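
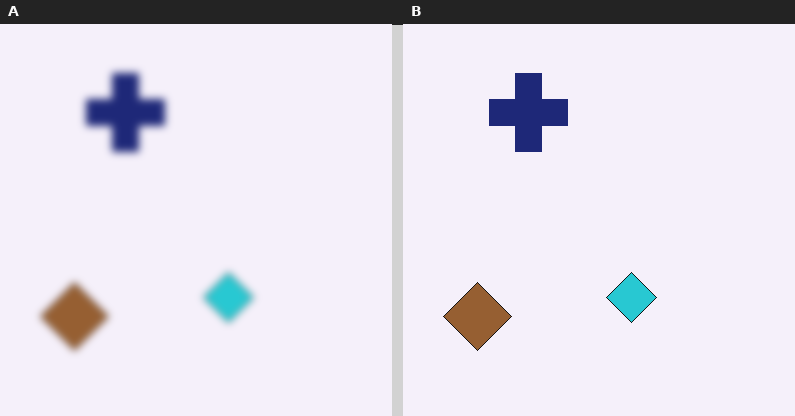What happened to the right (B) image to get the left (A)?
This is the original image noticeably gaussian-blurred.

Shape edges and outlines are uniformly softened across the whole image.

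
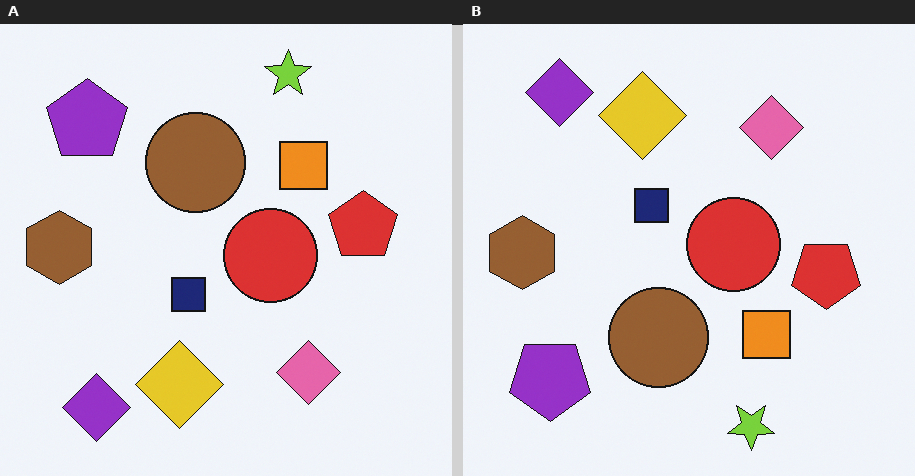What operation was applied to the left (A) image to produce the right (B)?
The right (B) image is the left (A) flipped vertically (top ↔ bottom).

The lime star is in the top of the left (A) image and the bottom of the right (B) — shapes on opposite sides of the horizontal midline have swapped in a mirror flip.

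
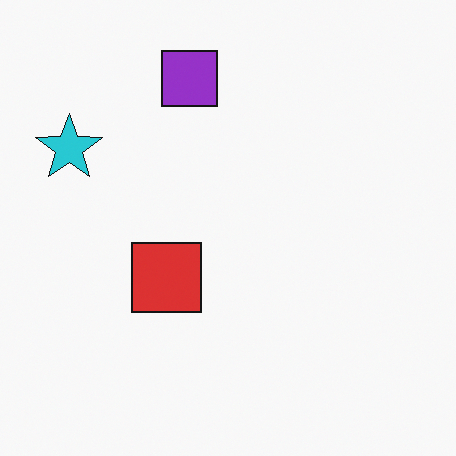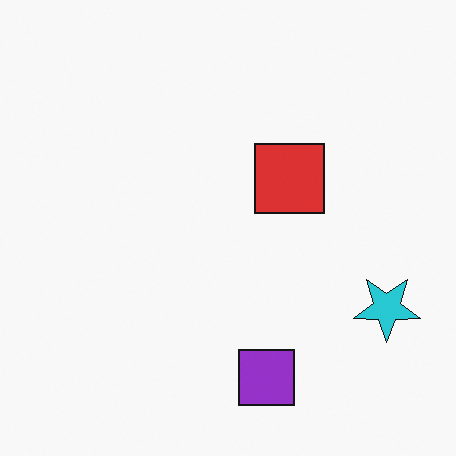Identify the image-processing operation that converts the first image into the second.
This is the original image rotated 180°.

The cyan star sits in the top-left of the first image and the bottom-right of the second — consistent with a whole-image 180° rotation.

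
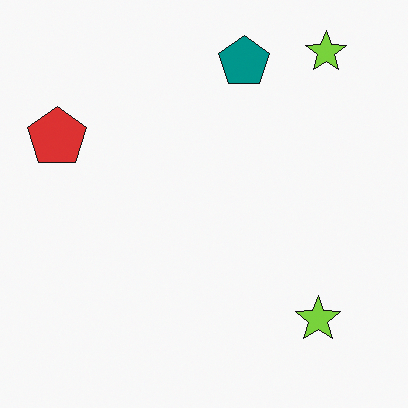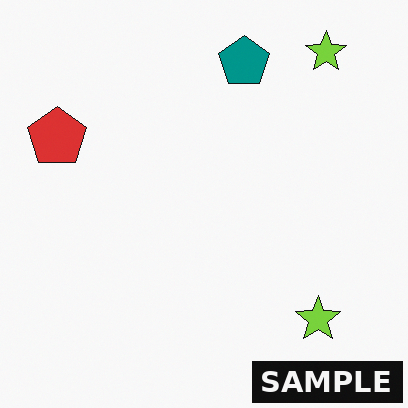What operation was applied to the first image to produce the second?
The image was watermarked with the text "SAMPLE" in the lower-right corner.

A dark label reading "SAMPLE" appears in the lower-right corner.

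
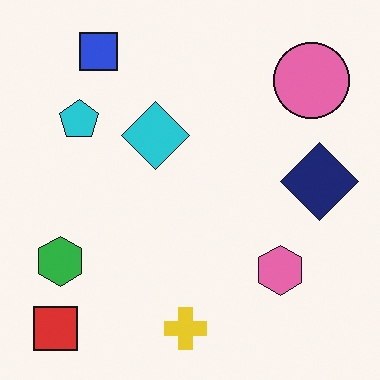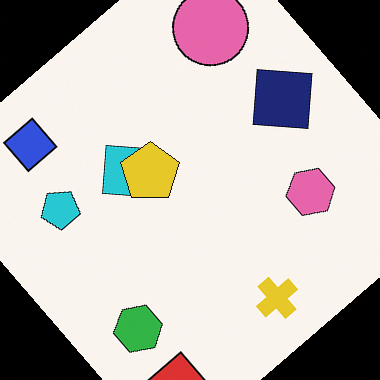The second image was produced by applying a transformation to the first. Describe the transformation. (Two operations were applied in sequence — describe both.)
The second image is the first rotated counter-clockwise by a large amount — several tens of degrees, then overlaid with an additional yellow pentagon.

Every shape is tilted by the same angle and the image corners show triangular fill wedges — a whole-image rotation by a non-right angle. A yellow pentagon appears in the second image that is absent from the first.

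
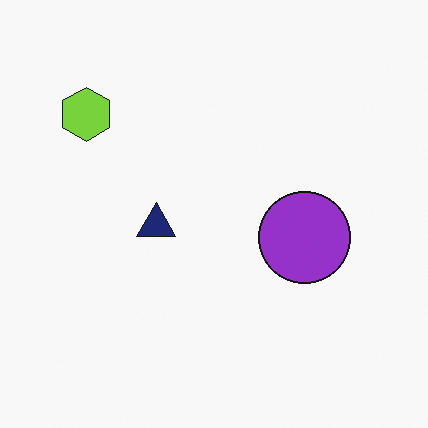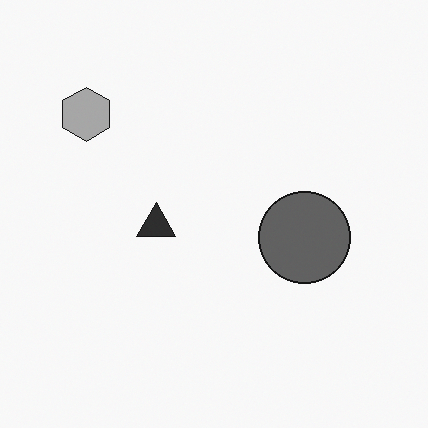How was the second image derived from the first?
The image was converted to grayscale.

All color is removed — every shape is now a shade of grey.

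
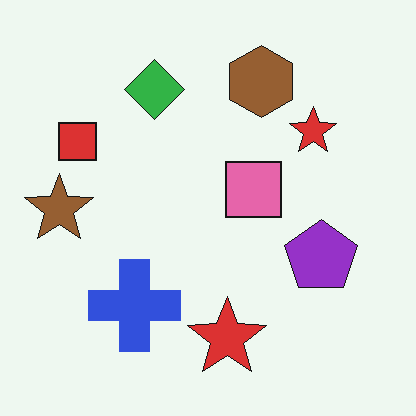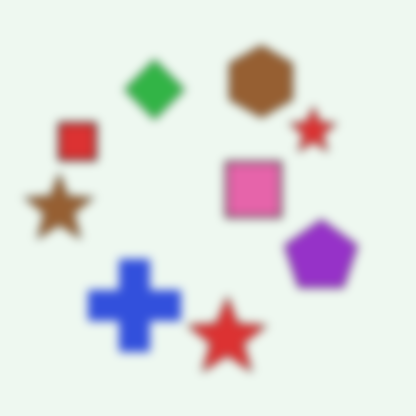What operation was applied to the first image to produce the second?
This is the original image moderately blurred.

Shape edges and outlines are uniformly softened across the whole image.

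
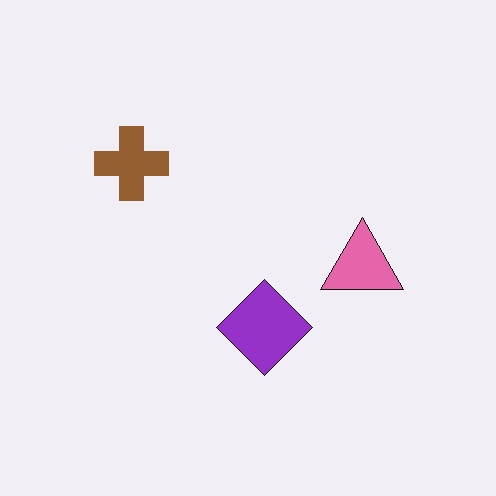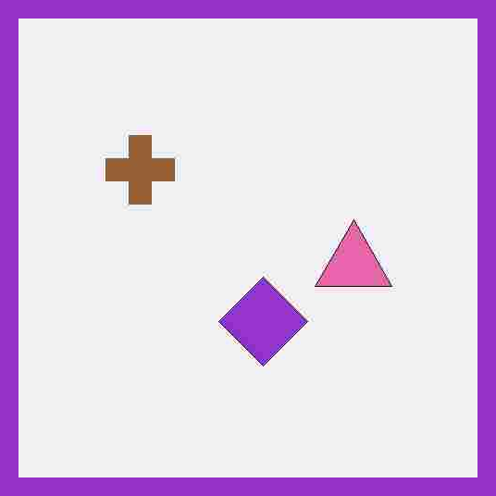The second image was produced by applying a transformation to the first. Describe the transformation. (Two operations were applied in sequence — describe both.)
The image was heavily JPEG-compressed with obvious blocking artifacts, then framed with a purple border.

Blocky 8×8 compression artifacts appear around shape edges and the flat background shows ringing — characteristic JPEG degradation. A solid purple frame runs around the edge of the second image, with the content slightly shrunk inside it.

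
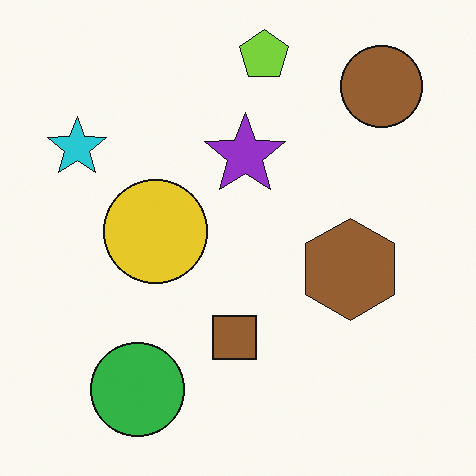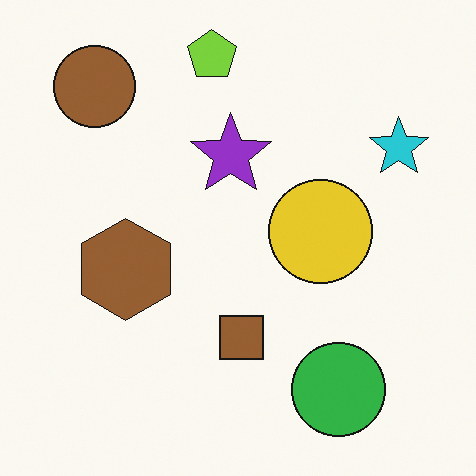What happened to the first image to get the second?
The transformation is: flipped horizontally (left ↔ right).

The cyan star is in the top-left of the first image and the top-right of the second — shapes on opposite sides of the vertical midline have swapped in a mirror flip.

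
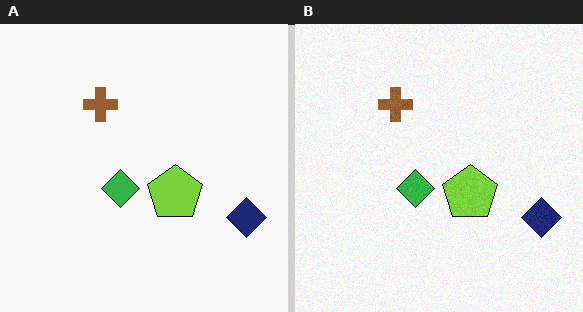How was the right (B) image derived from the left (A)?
It was degraded with a light layer of grain.

Random speckle covers the whole image, including the flat background.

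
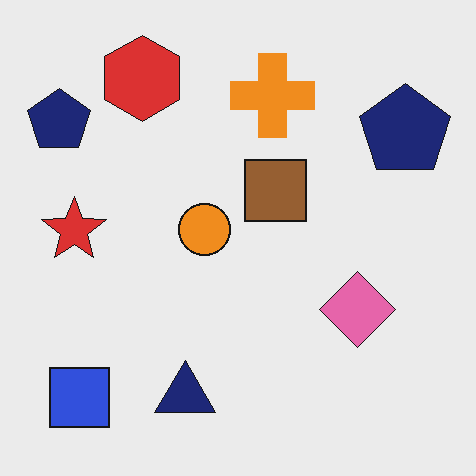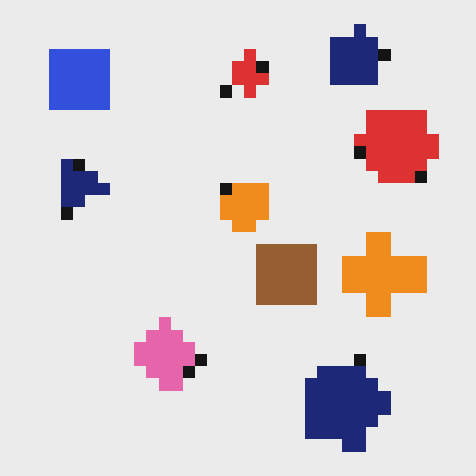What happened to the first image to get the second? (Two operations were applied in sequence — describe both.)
The image was rotated 90° clockwise, then coarsely pixelated.

The blue square sits in the bottom-left of the first image and the top-left of the second — consistent with a whole-image 90° clockwise rotation. Shapes are reduced to large square blocks; fine edges and outlines are lost — a downscale-then-upscale (mosaic) effect.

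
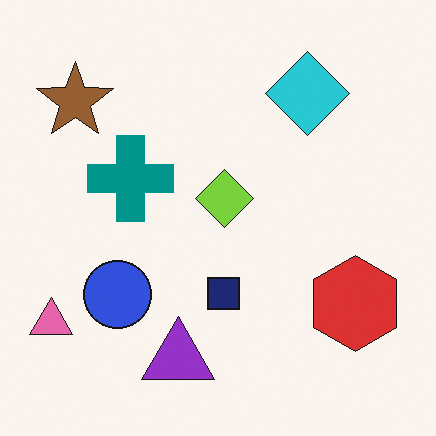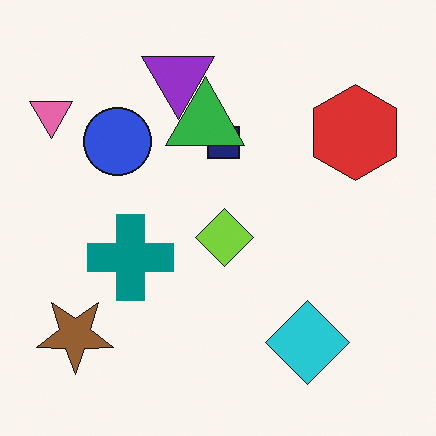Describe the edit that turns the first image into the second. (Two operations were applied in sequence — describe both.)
The image was flipped vertically (top ↔ bottom), then overlaid with an additional green triangle.

The purple triangle is in the bottom of the first image and the top of the second — shapes on opposite sides of the horizontal midline have swapped in a mirror flip. A green triangle appears in the second image that is absent from the first.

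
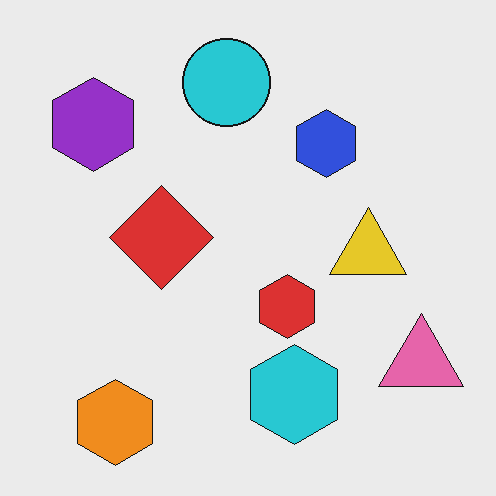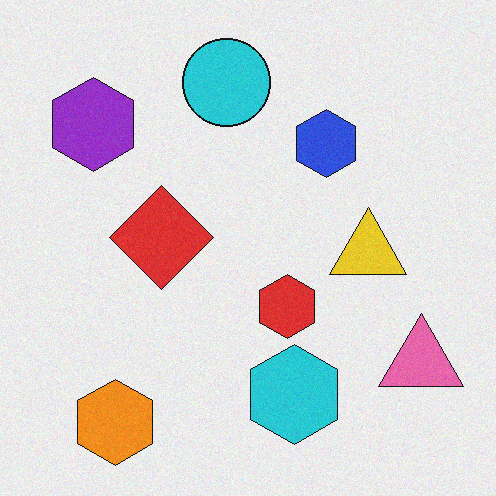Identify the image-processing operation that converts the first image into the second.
This is the original image degraded with a light layer of grain.

Random speckle covers the whole image, including the flat background.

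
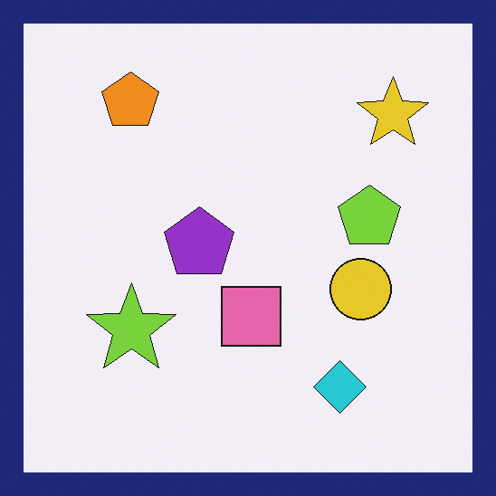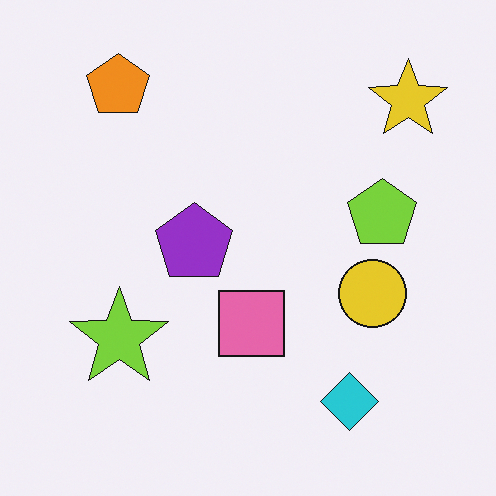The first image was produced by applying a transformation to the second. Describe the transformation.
Framed with a navy border.

A solid navy frame runs around the edge of the first image, with the content slightly shrunk inside it.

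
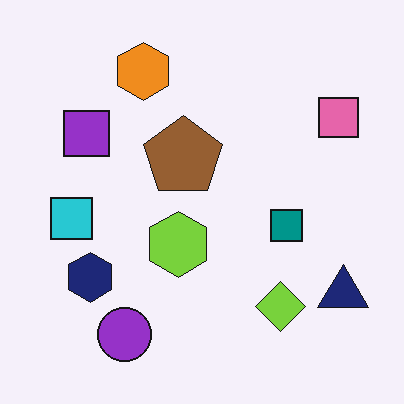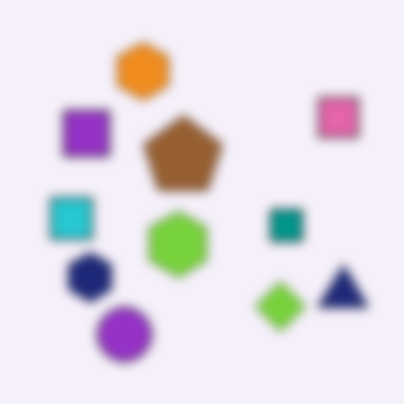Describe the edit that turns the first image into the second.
Strongly gaussian-blurred.

Shape edges and outlines are uniformly softened across the whole image.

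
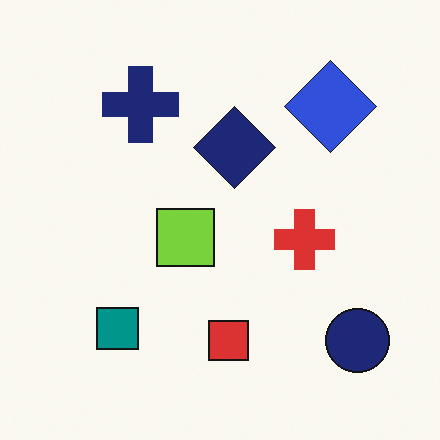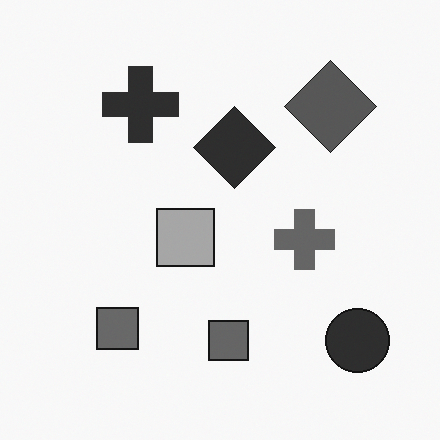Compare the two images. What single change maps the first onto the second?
It was converted to grayscale.

All color is removed — every shape is now a shade of grey.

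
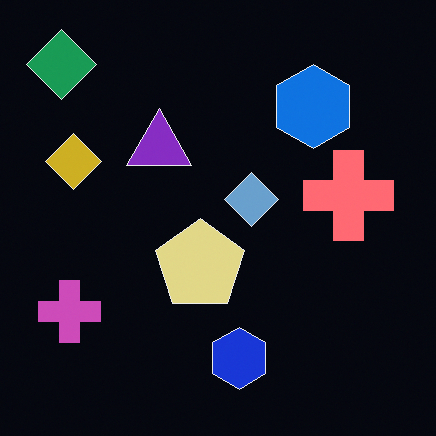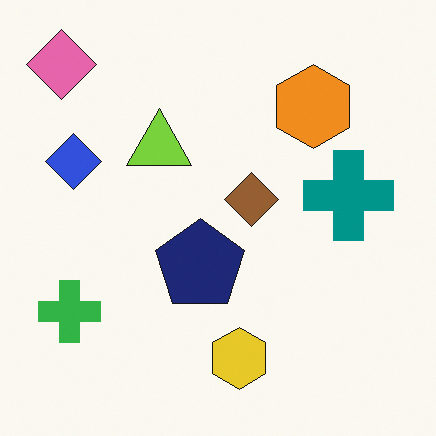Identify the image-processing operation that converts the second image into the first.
It was color-inverted (negative).

The light background has become dark and every shape's color is its complement — a photographic negative.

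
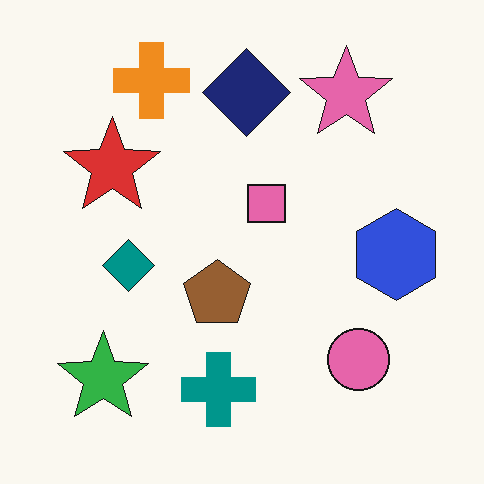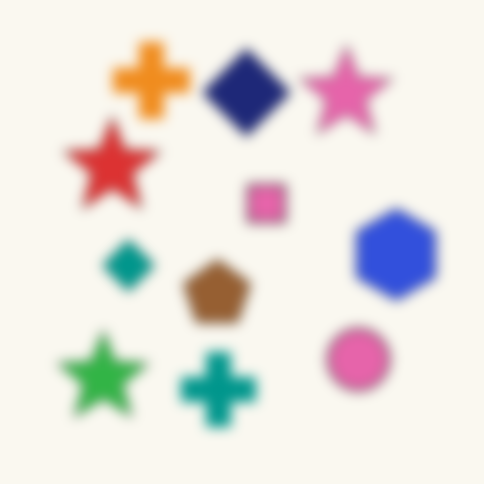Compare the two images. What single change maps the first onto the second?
This is the original image heavily blurred.

Shape edges and outlines are uniformly softened across the whole image.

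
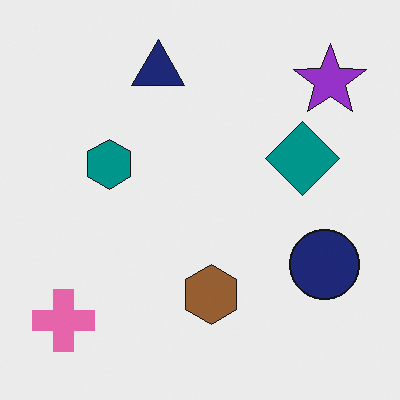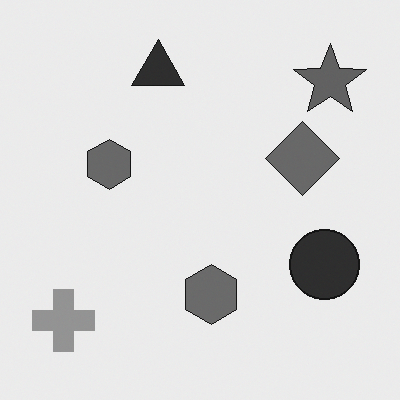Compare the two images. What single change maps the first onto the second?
The second image is the first converted to grayscale.

All color is removed — every shape is now a shade of grey.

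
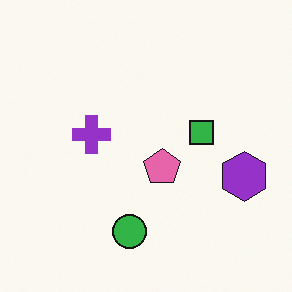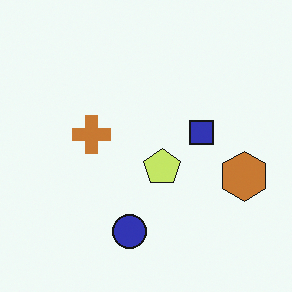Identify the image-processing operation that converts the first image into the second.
Hue-shifted noticeably.

Every shape's color has rotated by the same amount around the hue wheel — a uniform hue shift.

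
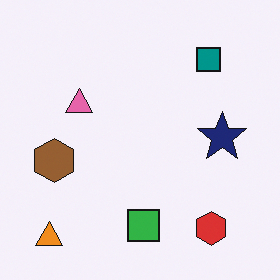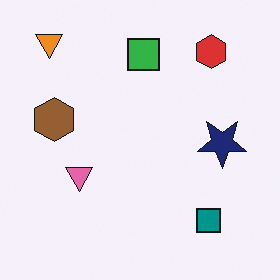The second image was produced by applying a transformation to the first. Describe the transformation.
It was flipped vertically (top ↔ bottom).

The orange triangle is in the bottom-left of the first image and the top-left of the second — shapes on opposite sides of the horizontal midline have swapped in a mirror flip.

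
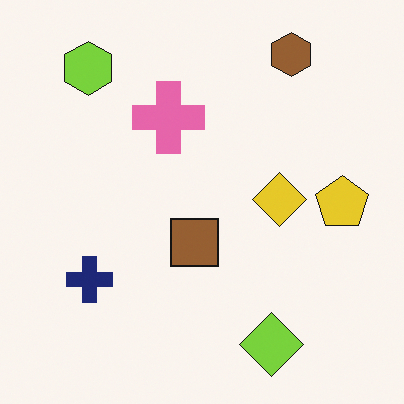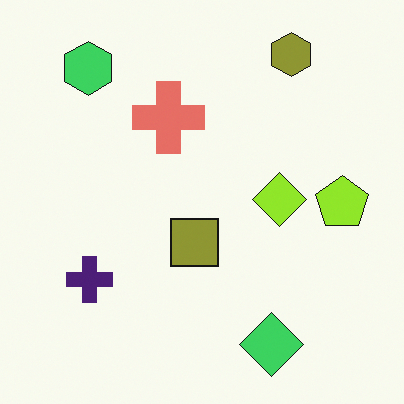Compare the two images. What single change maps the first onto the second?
It was hue-shifted by a small amount.

Every shape's color has rotated by the same amount around the hue wheel — a uniform hue shift.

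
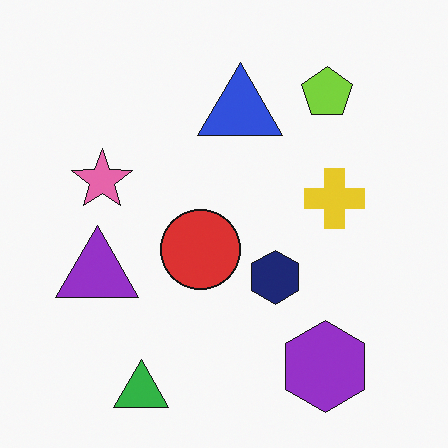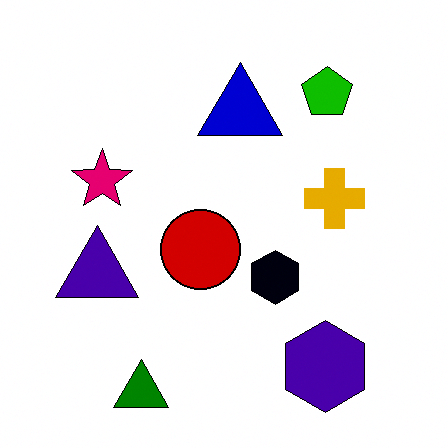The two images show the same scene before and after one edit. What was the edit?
It was boosted in contrast.

Tones are pushed away from mid-grey across the whole image — a global contrast change.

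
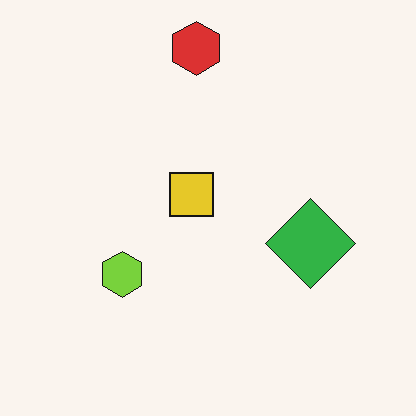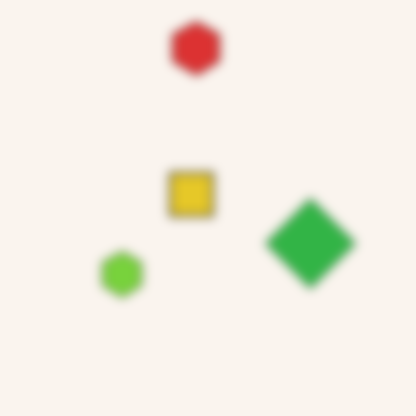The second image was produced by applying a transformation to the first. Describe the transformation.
It was heavily blurred.

Shape edges and outlines are uniformly softened across the whole image.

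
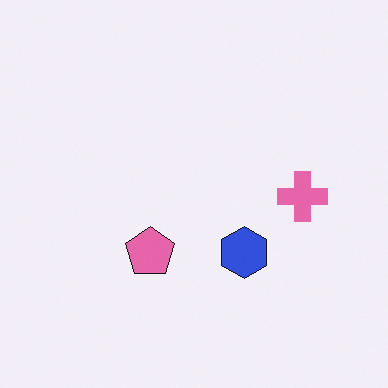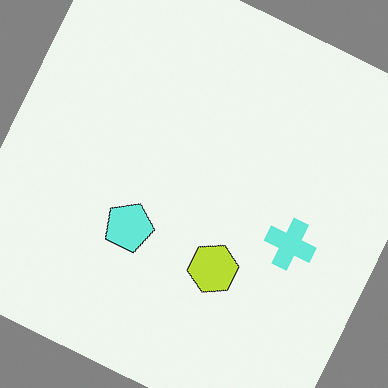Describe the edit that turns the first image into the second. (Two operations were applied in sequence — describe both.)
The image was hue-shifted by a large amount, then rotated clockwise by a clearly visible amount.

Every shape's color has rotated by the same amount around the hue wheel — a uniform hue shift. Every shape is tilted by the same angle and the image corners show triangular fill wedges — a whole-image rotation by a non-right angle.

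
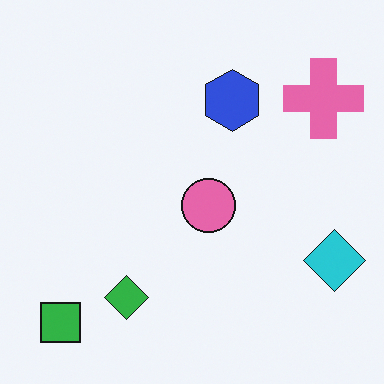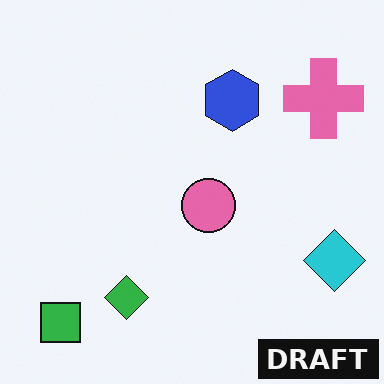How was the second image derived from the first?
The image was watermarked with the text "DRAFT" in the lower-right corner.

A dark label reading "DRAFT" appears in the lower-right corner.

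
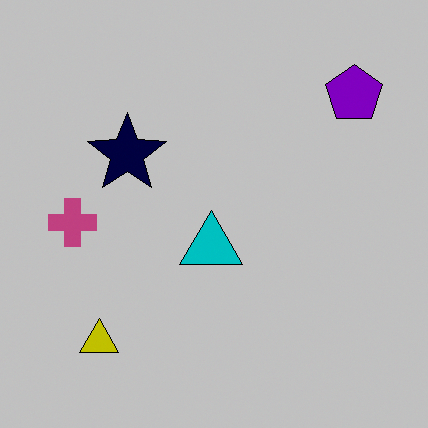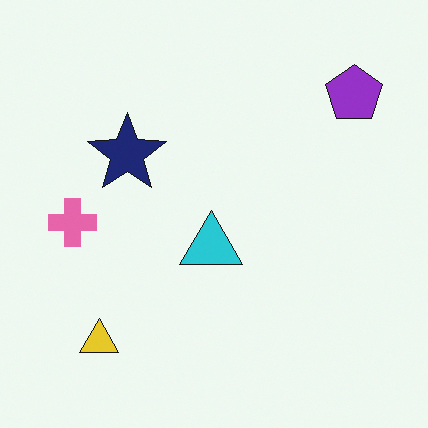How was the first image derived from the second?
Aggressively posterized.

Each flat color has snapped to a coarser quantized level — most visibly, the near-white background has dropped to a flat grey.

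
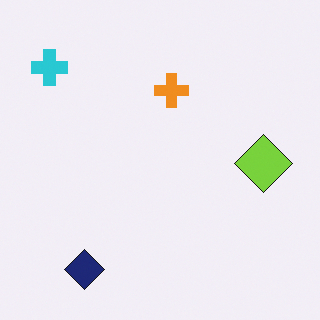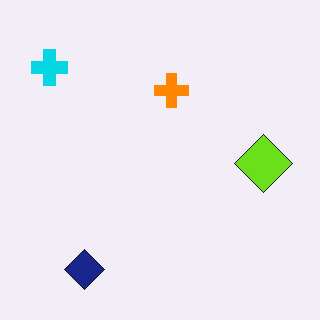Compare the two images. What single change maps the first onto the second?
The image was slightly oversaturated.

All colors are more vivid — a global saturation change.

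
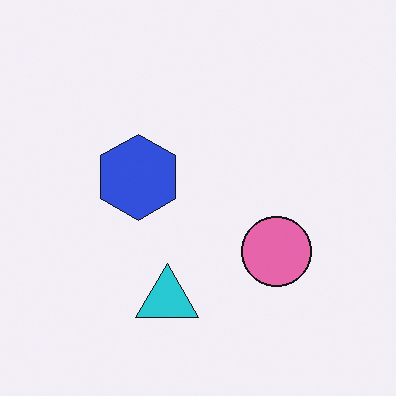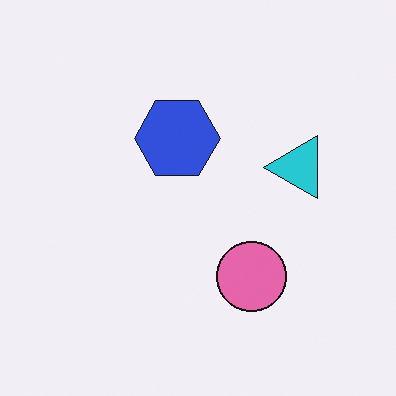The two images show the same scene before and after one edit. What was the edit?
The transformation is: transposed (reflected across the top-left ↔ bottom-right diagonal).

Shapes have swapped their row and column positions — what was in the top-right is now in the bottom-left — a diagonal reflection.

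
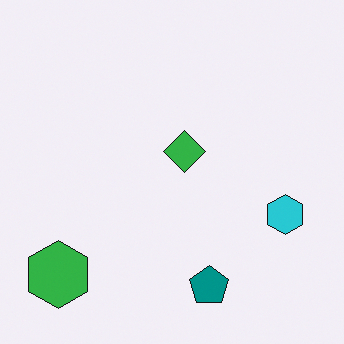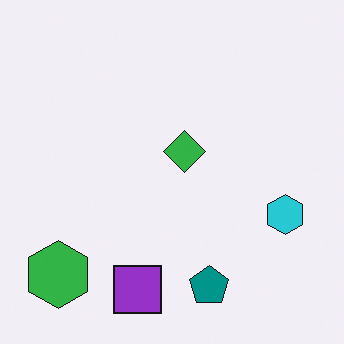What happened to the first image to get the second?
The second image is the first overlaid with an additional purple square.

A purple square appears in the second image that is absent from the first.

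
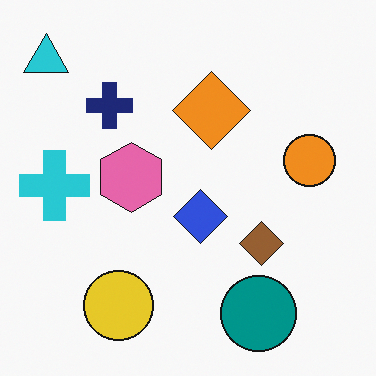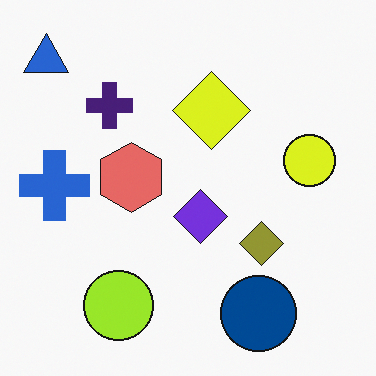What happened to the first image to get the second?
This is the original image hue-shifted by a small amount.

Every shape's color has rotated by the same amount around the hue wheel — a uniform hue shift.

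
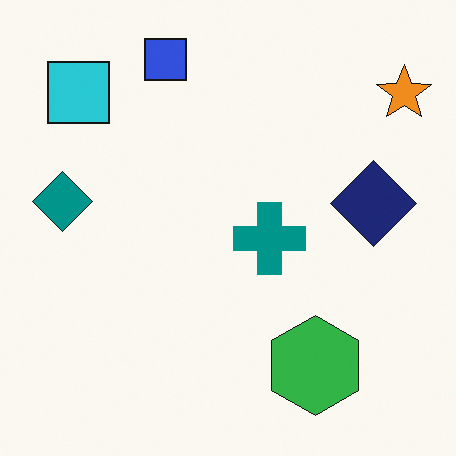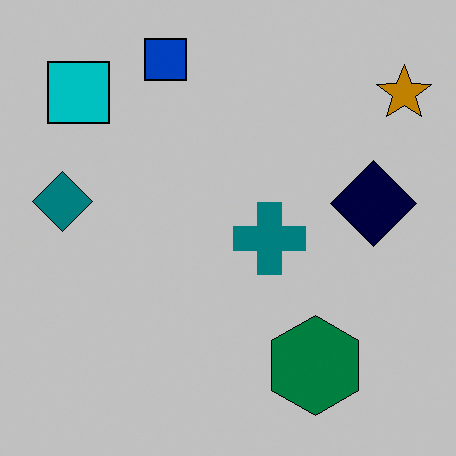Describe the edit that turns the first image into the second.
The second image is the first heavily posterized to just a handful of flat colors.

Each flat color has snapped to a coarser quantized level — most visibly, the near-white background has dropped to a flat grey.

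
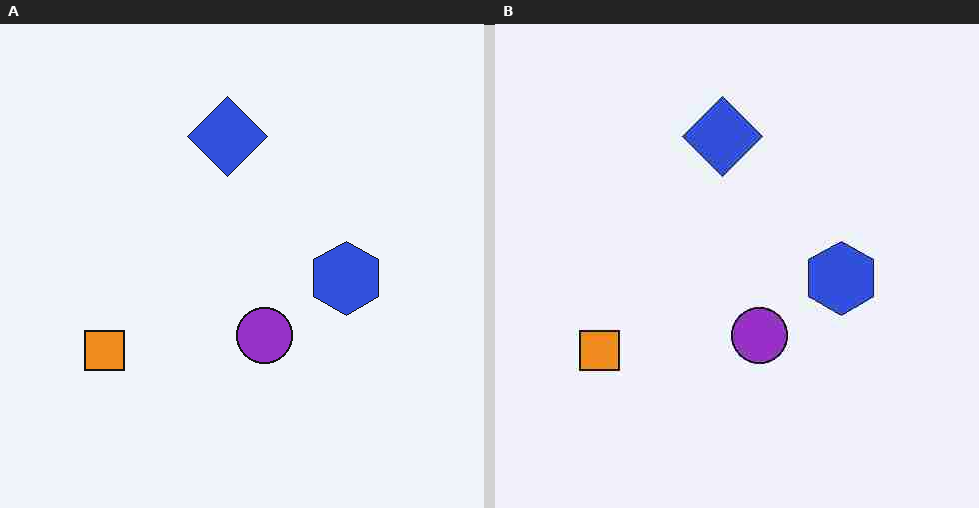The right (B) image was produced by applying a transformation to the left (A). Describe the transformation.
Degraded with heavy JPEG compression.

Blocky 8×8 compression artifacts appear around shape edges and the flat background shows ringing — characteristic JPEG degradation.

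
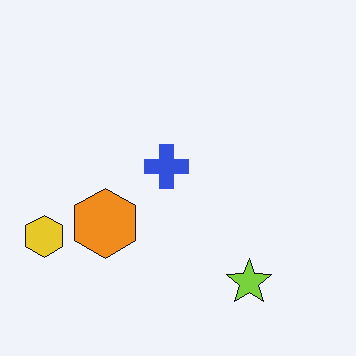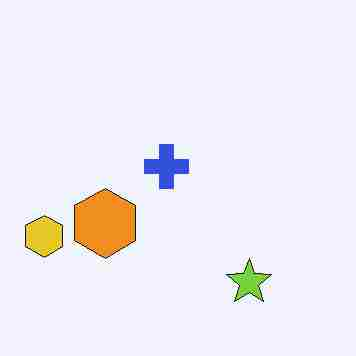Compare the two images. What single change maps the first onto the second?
This is the original image degraded with heavy JPEG compression.

Blocky 8×8 compression artifacts appear around shape edges and the flat background shows ringing — characteristic JPEG degradation.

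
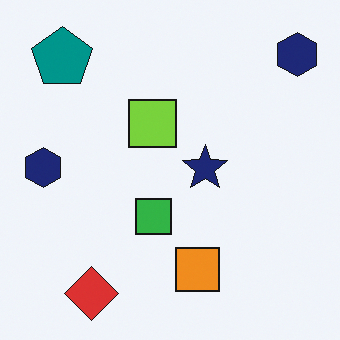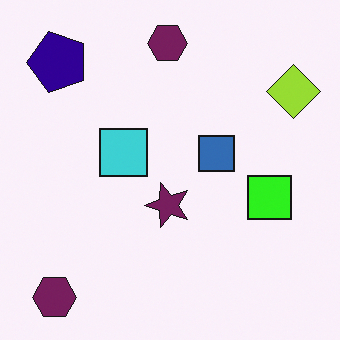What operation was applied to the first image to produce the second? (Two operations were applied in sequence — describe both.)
The image was hue-shifted noticeably, then transposed (reflected across the top-left ↔ bottom-right diagonal).

Every shape's color has rotated by the same amount around the hue wheel — a uniform hue shift. Shapes have swapped their row and column positions — what was in the top-right is now in the bottom-left — a diagonal reflection.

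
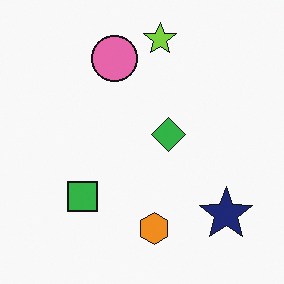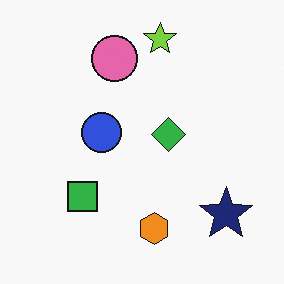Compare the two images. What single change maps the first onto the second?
The image was overlaid with an additional blue circle.

A blue circle appears in the second image that is absent from the first.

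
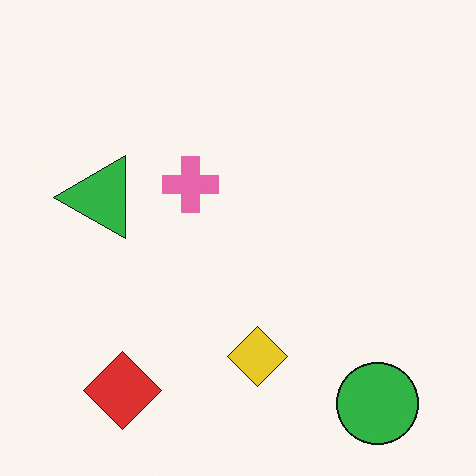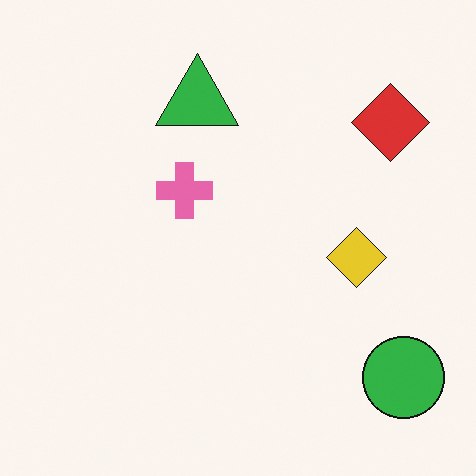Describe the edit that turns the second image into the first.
The image was transposed (reflected across the top-left ↔ bottom-right diagonal).

Shapes have swapped their row and column positions — what was in the top-right is now in the bottom-left — a diagonal reflection.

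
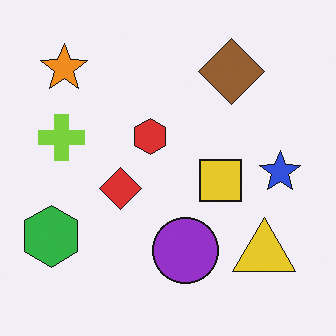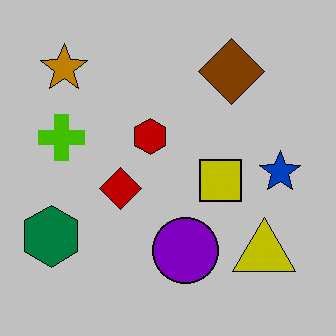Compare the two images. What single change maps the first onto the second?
This is the original image heavily posterized to just a handful of flat colors.

Each flat color has snapped to a coarser quantized level — most visibly, the near-white background has dropped to a flat grey.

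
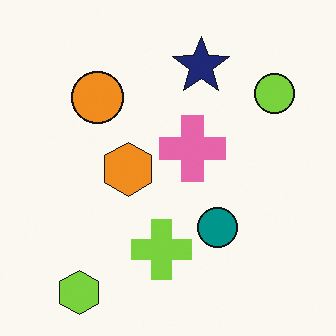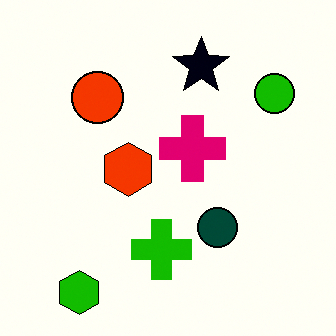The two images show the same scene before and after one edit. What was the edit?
The second image is the first boosted in contrast.

Tones are pushed away from mid-grey across the whole image — a global contrast change.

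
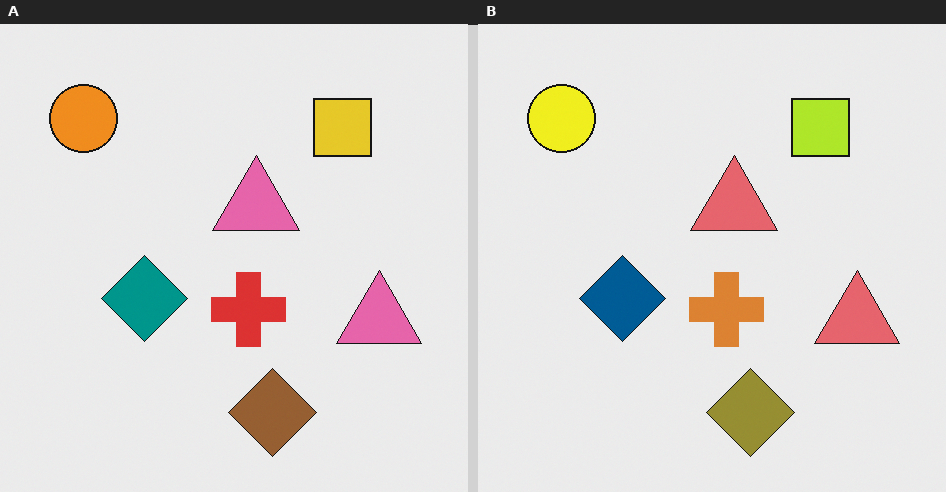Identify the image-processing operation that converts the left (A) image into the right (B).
The right (B) image is the left (A) hue-shifted by a small amount.

Every shape's color has rotated by the same amount around the hue wheel — a uniform hue shift.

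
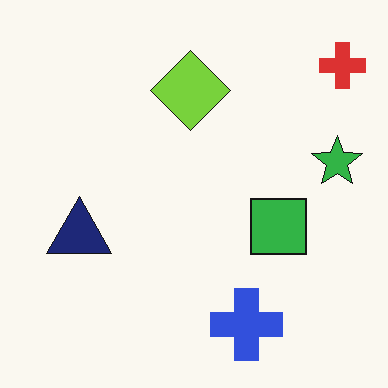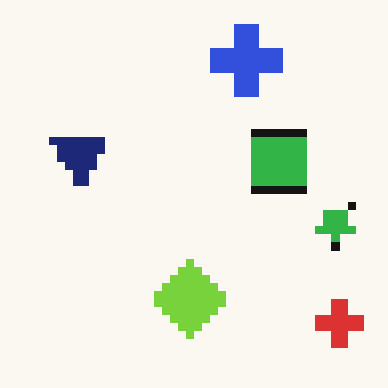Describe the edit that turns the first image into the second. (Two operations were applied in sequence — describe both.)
This is the original image pixelated into visible square blocks, then flipped vertically (top ↔ bottom).

Shapes are reduced to large square blocks; fine edges and outlines are lost — a downscale-then-upscale (mosaic) effect. The blue cross is in the bottom of the first image and the top of the second — shapes on opposite sides of the horizontal midline have swapped in a mirror flip.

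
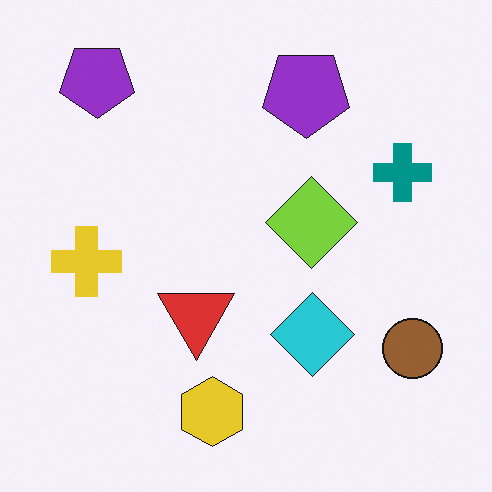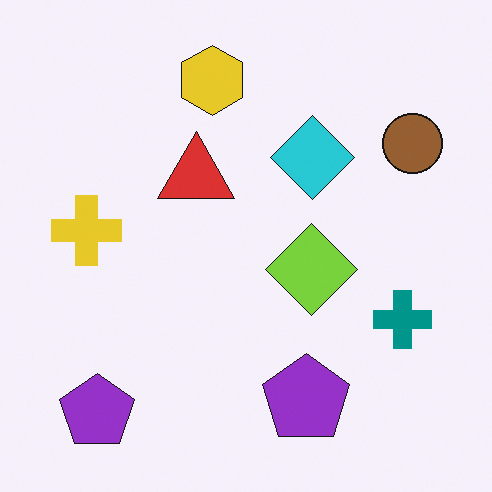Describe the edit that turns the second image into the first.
This is the original image flipped vertically (top ↔ bottom).

The yellow hexagon is in the top of the second image and the bottom of the first — shapes on opposite sides of the horizontal midline have swapped in a mirror flip.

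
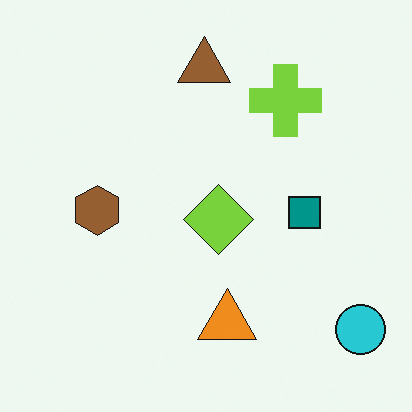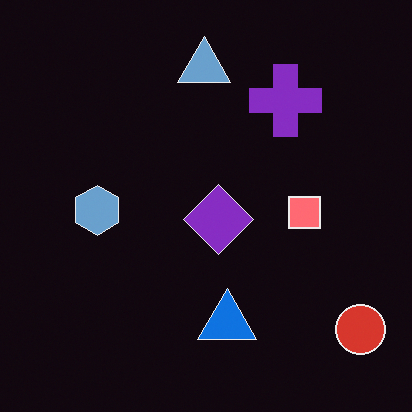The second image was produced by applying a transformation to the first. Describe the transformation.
Color-inverted (negative).

The light background has become dark and every shape's color is its complement — a photographic negative.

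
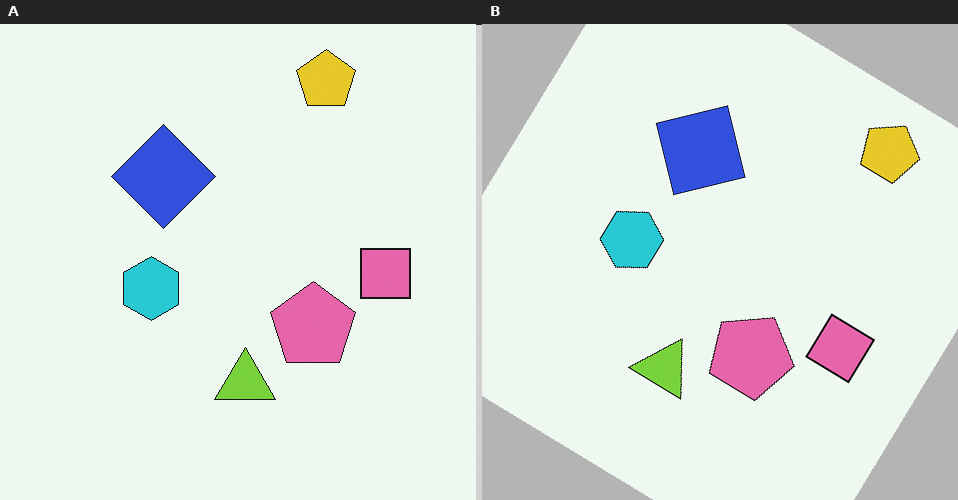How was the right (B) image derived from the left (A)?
The right (B) image is the left (A) rotated clockwise by a large amount — several tens of degrees.

Every shape is tilted by the same angle and the image corners show triangular fill wedges — a whole-image rotation by a non-right angle.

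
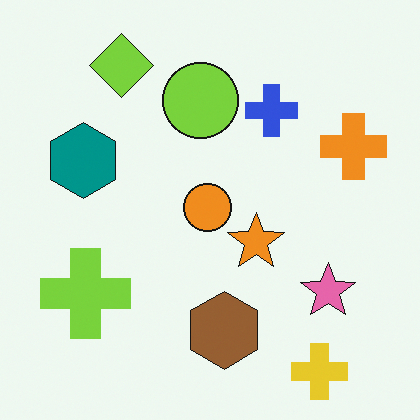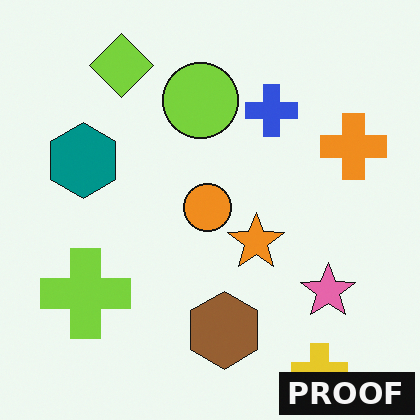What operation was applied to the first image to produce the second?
The second image is the first watermarked with the text "PROOF" in the lower-right corner.

A dark label reading "PROOF" appears in the lower-right corner.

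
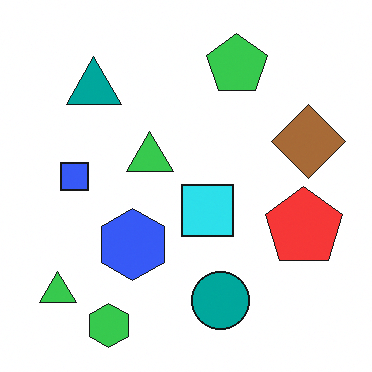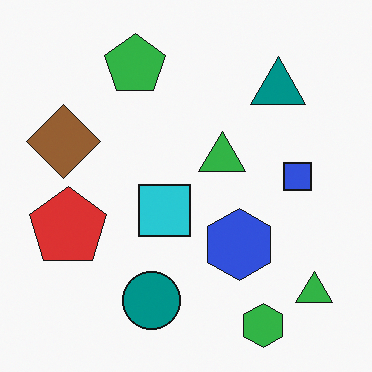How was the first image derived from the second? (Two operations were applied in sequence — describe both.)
The first image is the second brightened a little, then flipped horizontally (left ↔ right).

Every pixel — background and shapes alike — is uniformly brightened. The brown diamond is in the left of the second image and the right of the first — shapes on opposite sides of the vertical midline have swapped in a mirror flip.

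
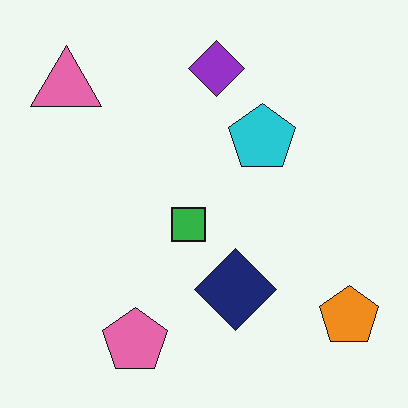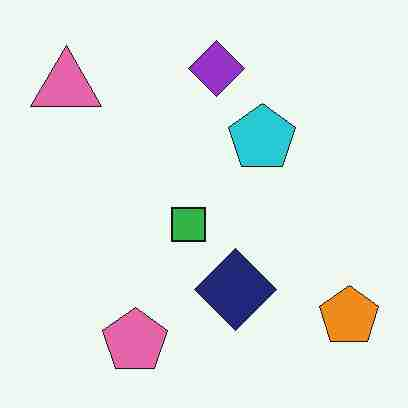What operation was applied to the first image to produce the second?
Heavily JPEG-compressed with obvious blocking artifacts.

Blocky 8×8 compression artifacts appear around shape edges and the flat background shows ringing — characteristic JPEG degradation.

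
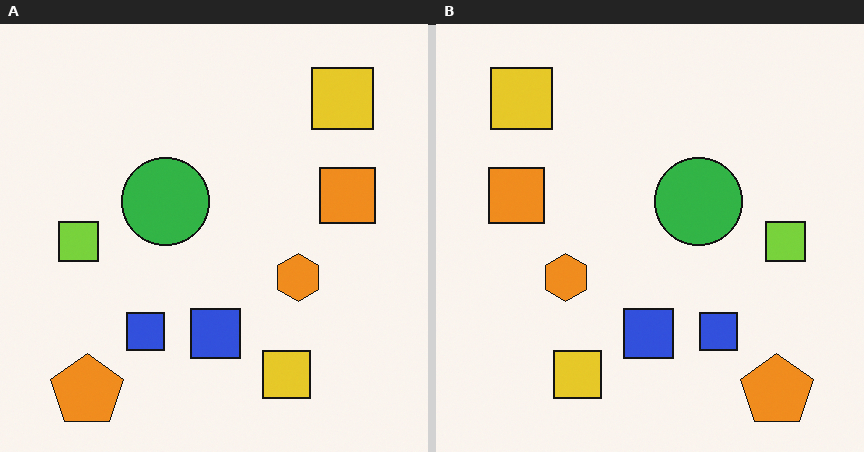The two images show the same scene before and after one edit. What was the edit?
It was flipped horizontally (left ↔ right).

The lime square is in the left of the left (A) image and the right of the right (B) — shapes on opposite sides of the vertical midline have swapped in a mirror flip.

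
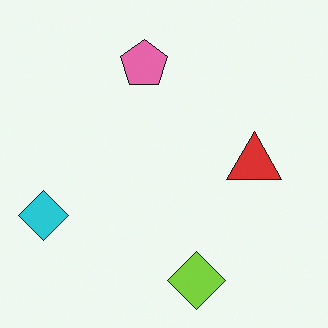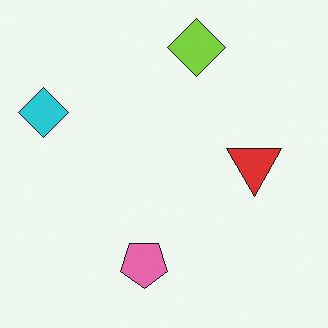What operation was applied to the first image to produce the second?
The image was flipped vertically (top ↔ bottom).

The lime diamond is in the bottom of the first image and the top of the second — shapes on opposite sides of the horizontal midline have swapped in a mirror flip.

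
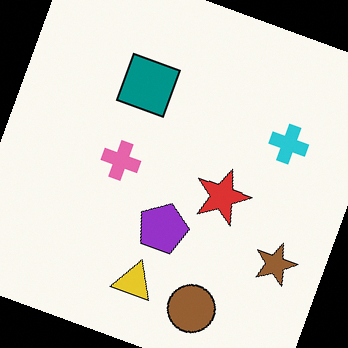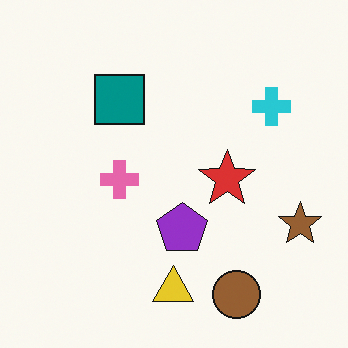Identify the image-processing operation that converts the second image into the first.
The first image is the second rotated clockwise by a clearly visible amount.

Every shape is tilted by the same angle and the image corners show triangular fill wedges — a whole-image rotation by a non-right angle.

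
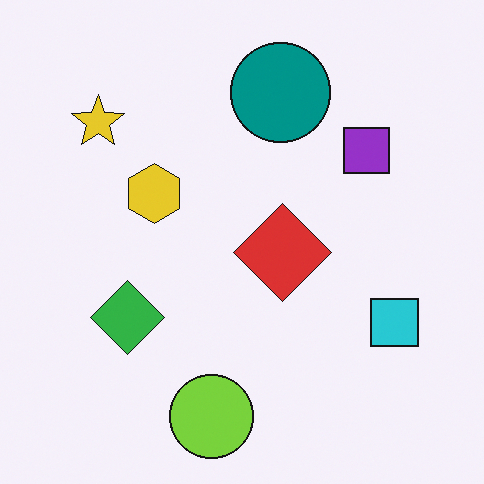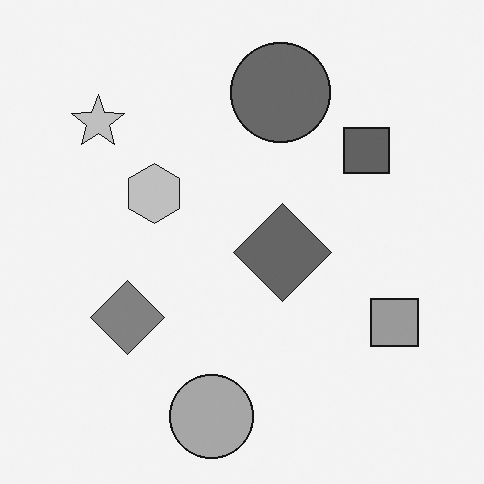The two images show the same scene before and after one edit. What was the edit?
The image was converted to grayscale.

All color is removed — every shape is now a shade of grey.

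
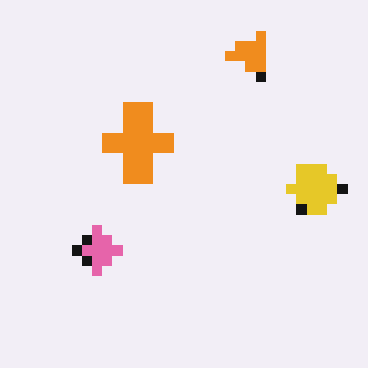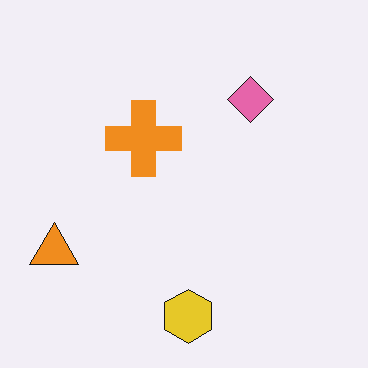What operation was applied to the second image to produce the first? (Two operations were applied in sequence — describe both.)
It was transposed (reflected across the top-left ↔ bottom-right diagonal), then heavily pixelated into large blocks.

Shapes have swapped their row and column positions — what was in the top-right is now in the bottom-left — a diagonal reflection. Shapes are reduced to large square blocks; fine edges and outlines are lost — a downscale-then-upscale (mosaic) effect.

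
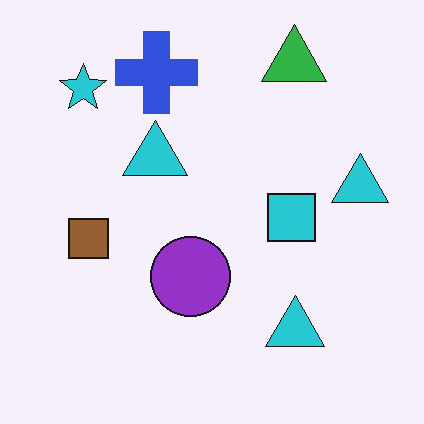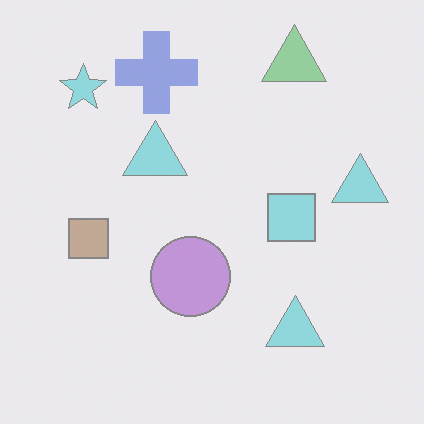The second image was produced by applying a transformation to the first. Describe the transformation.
This is the original image washed out (contrast reduced).

Tones are pushed toward mid-grey across the whole image — a global contrast change.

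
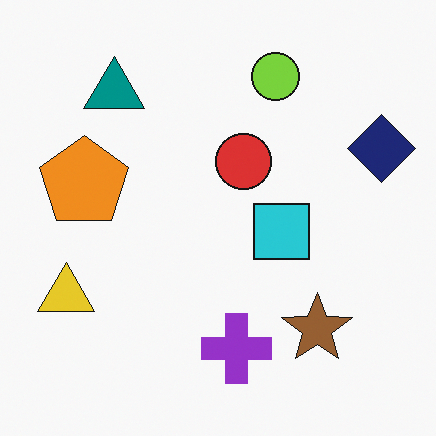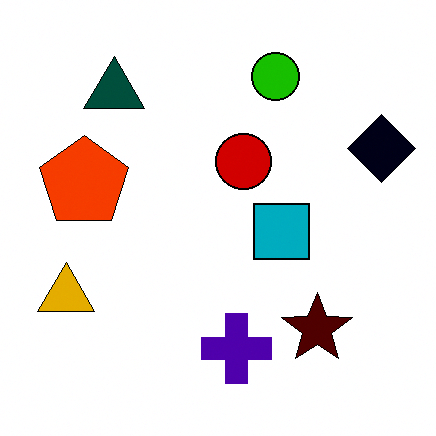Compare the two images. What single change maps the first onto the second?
The second image is the first given much higher contrast.

Tones are pushed away from mid-grey across the whole image — a global contrast change.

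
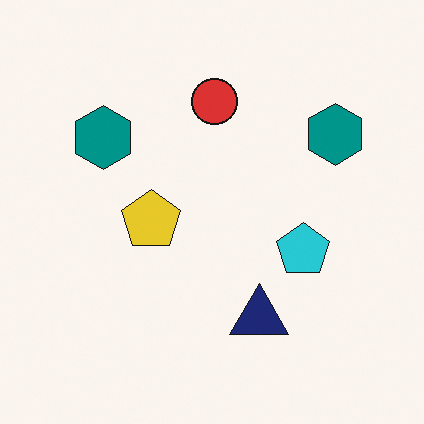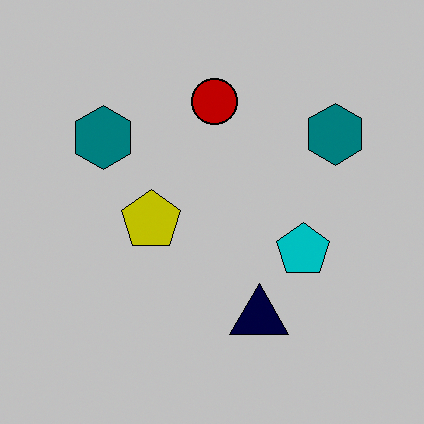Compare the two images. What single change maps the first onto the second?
It was aggressively posterized.

Each flat color has snapped to a coarser quantized level — most visibly, the near-white background has dropped to a flat grey.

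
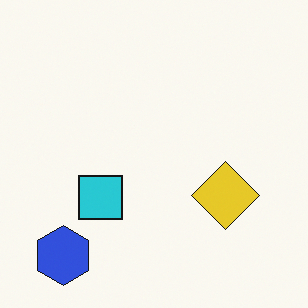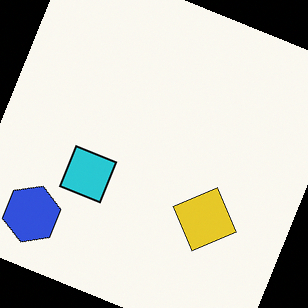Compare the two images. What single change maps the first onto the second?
It was rotated clockwise by a moderate amount.

Every shape is tilted by the same angle and the image corners show triangular fill wedges — a whole-image rotation by a non-right angle.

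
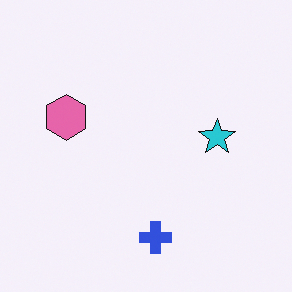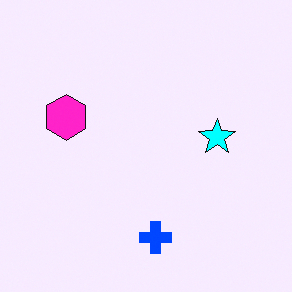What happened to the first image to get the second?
The transformation is: heavily oversaturated.

All colors are more vivid — a global saturation change.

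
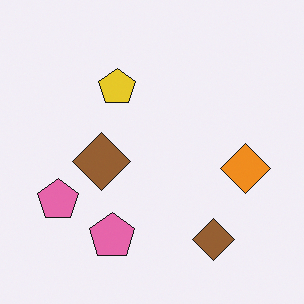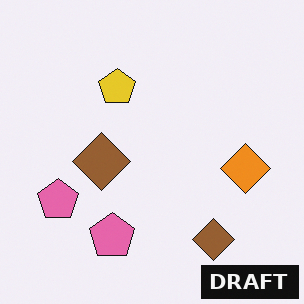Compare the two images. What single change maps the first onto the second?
It was watermarked with the text "DRAFT" in the lower-right corner.

A dark label reading "DRAFT" appears in the lower-right corner.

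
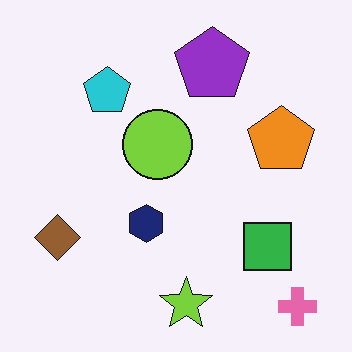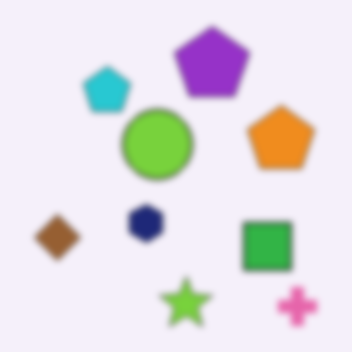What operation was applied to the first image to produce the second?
The second image is the first noticeably gaussian-blurred.

Shape edges and outlines are uniformly softened across the whole image.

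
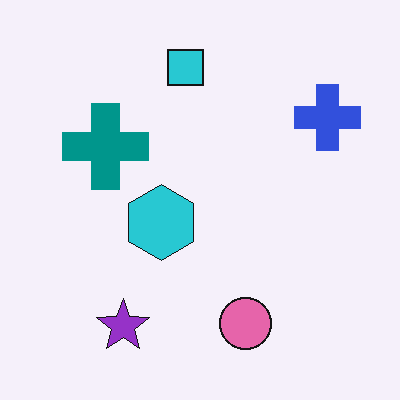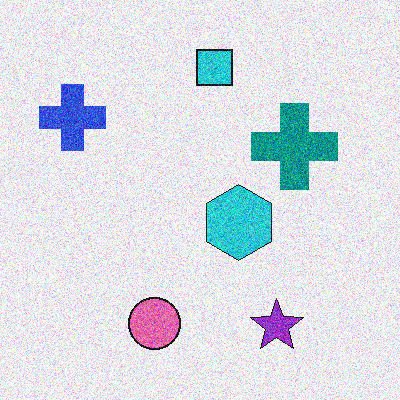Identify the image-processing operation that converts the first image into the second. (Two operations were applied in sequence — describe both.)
This is the original image flipped horizontally (left ↔ right), then degraded with a thick layer of grain.

The blue cross is in the top-right of the first image and the top-left of the second — shapes on opposite sides of the vertical midline have swapped in a mirror flip. Random speckle covers the whole image, including the flat background.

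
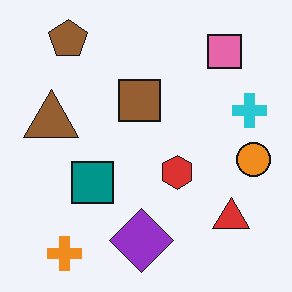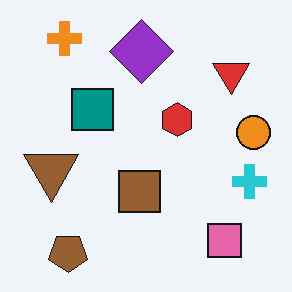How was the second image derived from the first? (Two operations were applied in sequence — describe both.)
The second image is the first flipped vertically (top ↔ bottom), then given moderate JPEG compression.

The orange cross is in the bottom-left of the first image and the top-left of the second — shapes on opposite sides of the horizontal midline have swapped in a mirror flip. Blocky 8×8 compression artifacts appear around shape edges and the flat background shows ringing — characteristic JPEG degradation.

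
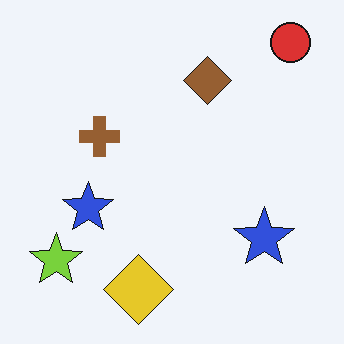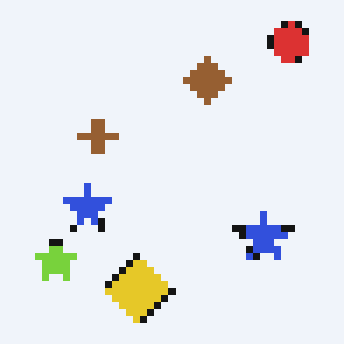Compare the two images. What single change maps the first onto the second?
The transformation is: pixelated into visible square blocks.

Shapes are reduced to large square blocks; fine edges and outlines are lost — a downscale-then-upscale (mosaic) effect.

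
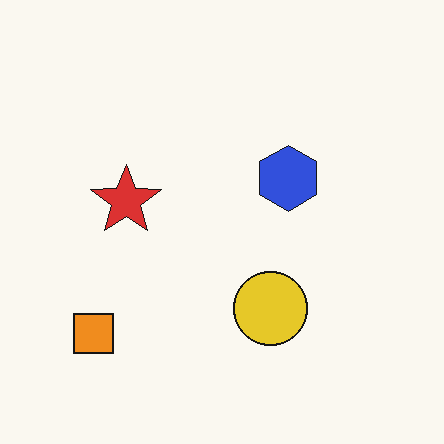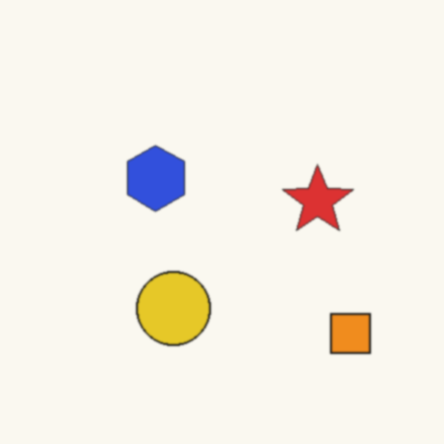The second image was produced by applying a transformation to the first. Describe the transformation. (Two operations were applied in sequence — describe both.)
It was flipped horizontally (left ↔ right), then slightly softened.

The orange square is in the bottom-left of the first image and the bottom-right of the second — shapes on opposite sides of the vertical midline have swapped in a mirror flip. Shape edges and outlines are uniformly softened across the whole image.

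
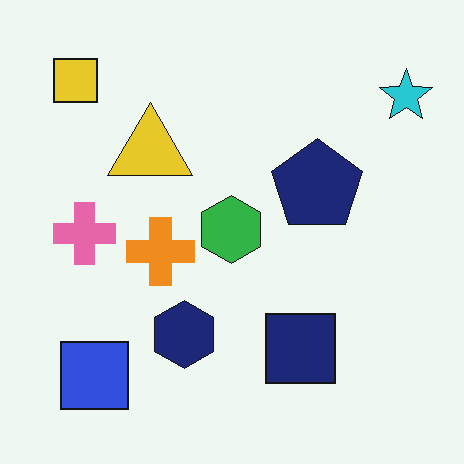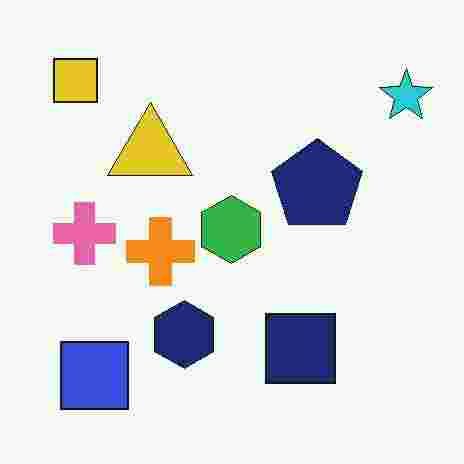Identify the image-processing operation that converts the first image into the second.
This is the original image heavily JPEG-compressed with obvious blocking artifacts.

Blocky 8×8 compression artifacts appear around shape edges and the flat background shows ringing — characteristic JPEG degradation.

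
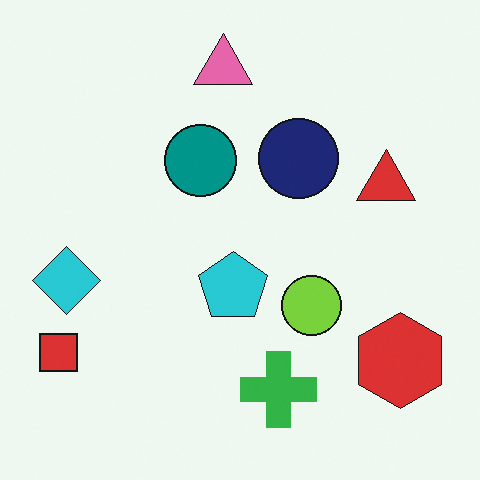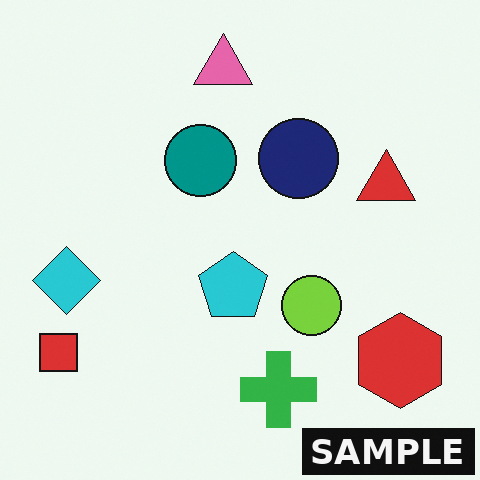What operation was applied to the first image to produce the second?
This is the original image watermarked with the text "SAMPLE" in the lower-right corner.

A dark label reading "SAMPLE" appears in the lower-right corner.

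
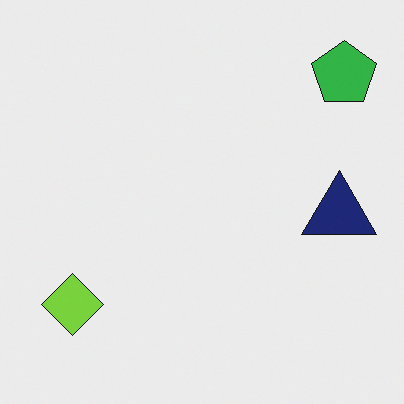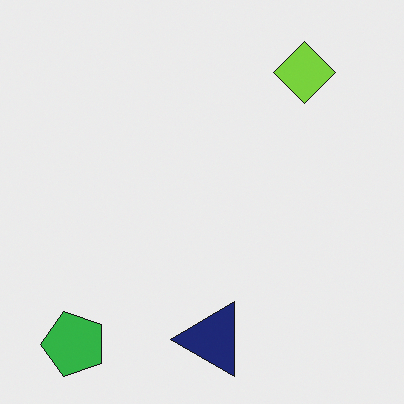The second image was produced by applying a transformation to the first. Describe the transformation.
This is the original image transposed (reflected across the top-left ↔ bottom-right diagonal).

Shapes have swapped their row and column positions — what was in the top-right is now in the bottom-left — a diagonal reflection.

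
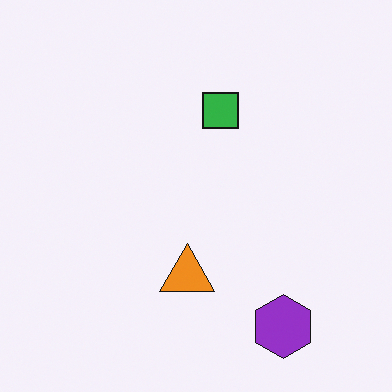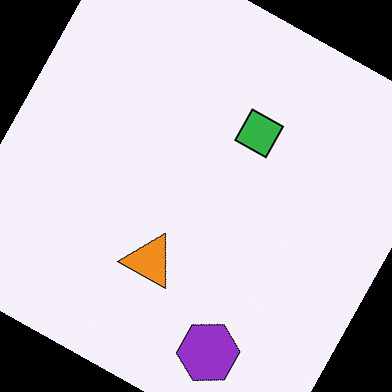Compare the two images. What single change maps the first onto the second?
The transformation is: rotated clockwise by a moderate amount.

Every shape is tilted by the same angle and the image corners show triangular fill wedges — a whole-image rotation by a non-right angle.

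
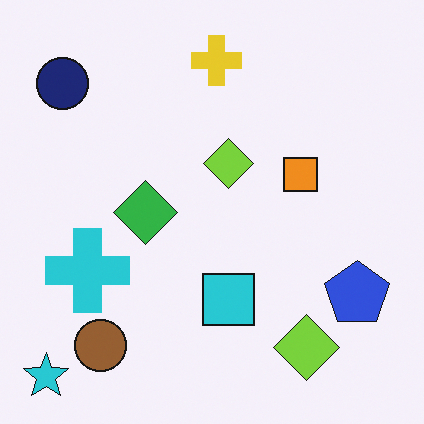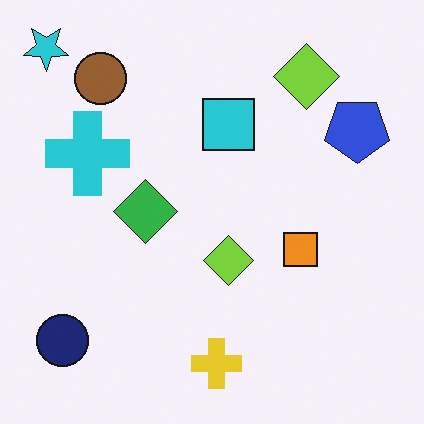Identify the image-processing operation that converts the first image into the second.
Flipped vertically (top ↔ bottom).

The cyan star is in the bottom-left of the first image and the top-left of the second — shapes on opposite sides of the horizontal midline have swapped in a mirror flip.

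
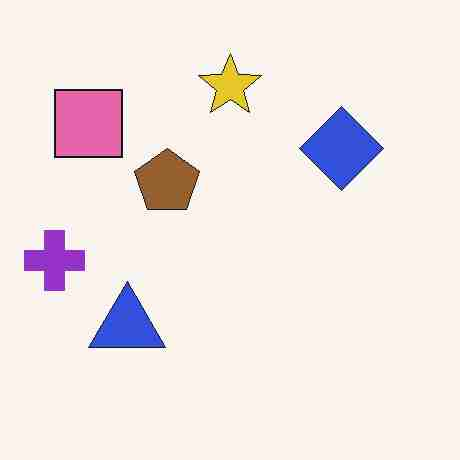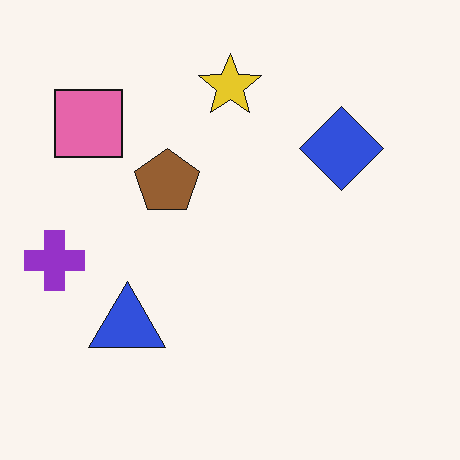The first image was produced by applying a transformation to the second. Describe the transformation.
The image was degraded with heavy JPEG compression.

Blocky 8×8 compression artifacts appear around shape edges and the flat background shows ringing — characteristic JPEG degradation.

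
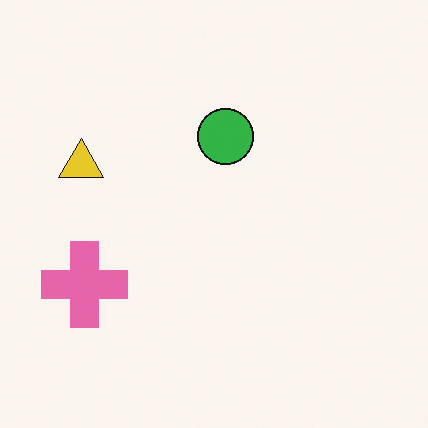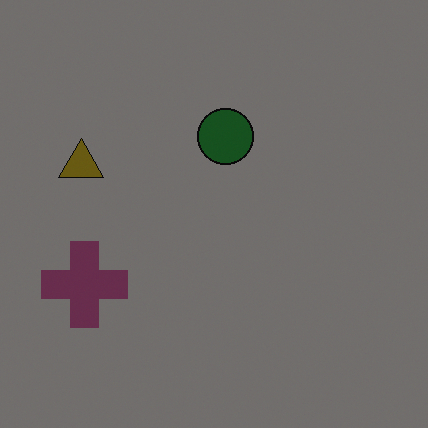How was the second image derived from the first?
This is the original image noticeably darkened.

Every pixel — background and shapes alike — is uniformly darkened.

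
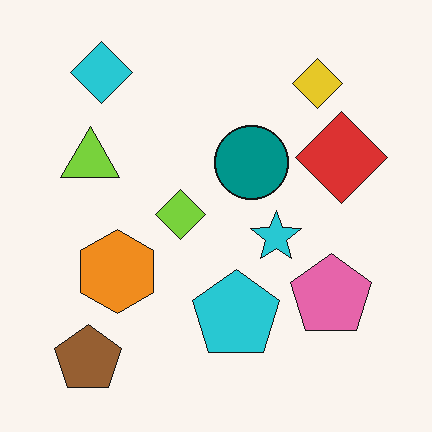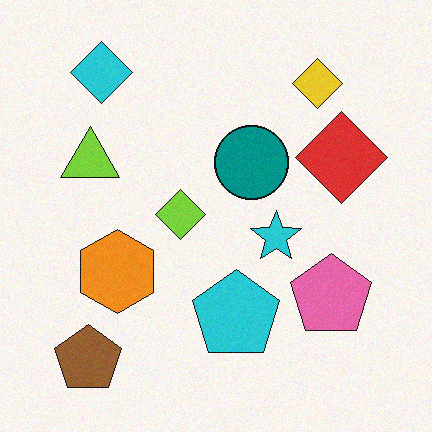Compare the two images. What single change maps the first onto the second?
The transformation is: degraded with light additive noise.

Random speckle covers the whole image, including the flat background.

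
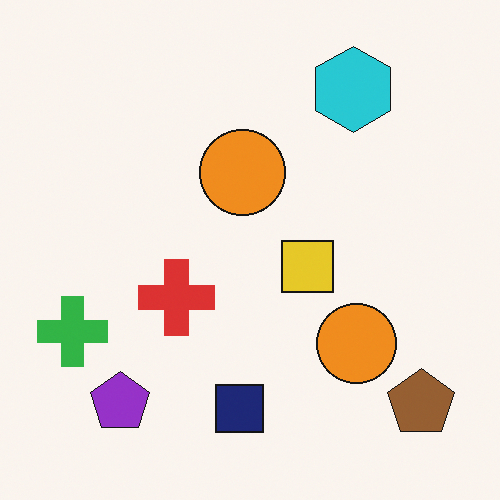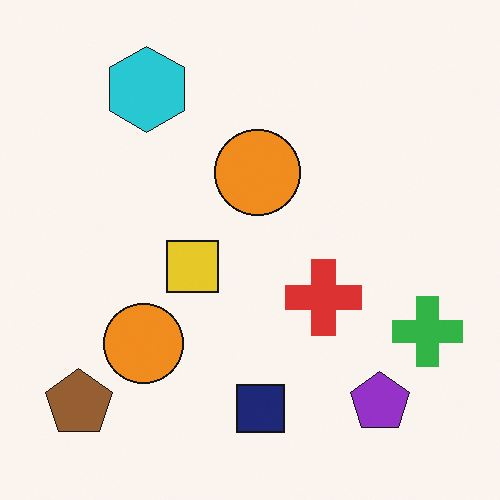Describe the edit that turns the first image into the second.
Flipped horizontally (left ↔ right).

The green cross is in the left of the first image and the right of the second — shapes on opposite sides of the vertical midline have swapped in a mirror flip.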